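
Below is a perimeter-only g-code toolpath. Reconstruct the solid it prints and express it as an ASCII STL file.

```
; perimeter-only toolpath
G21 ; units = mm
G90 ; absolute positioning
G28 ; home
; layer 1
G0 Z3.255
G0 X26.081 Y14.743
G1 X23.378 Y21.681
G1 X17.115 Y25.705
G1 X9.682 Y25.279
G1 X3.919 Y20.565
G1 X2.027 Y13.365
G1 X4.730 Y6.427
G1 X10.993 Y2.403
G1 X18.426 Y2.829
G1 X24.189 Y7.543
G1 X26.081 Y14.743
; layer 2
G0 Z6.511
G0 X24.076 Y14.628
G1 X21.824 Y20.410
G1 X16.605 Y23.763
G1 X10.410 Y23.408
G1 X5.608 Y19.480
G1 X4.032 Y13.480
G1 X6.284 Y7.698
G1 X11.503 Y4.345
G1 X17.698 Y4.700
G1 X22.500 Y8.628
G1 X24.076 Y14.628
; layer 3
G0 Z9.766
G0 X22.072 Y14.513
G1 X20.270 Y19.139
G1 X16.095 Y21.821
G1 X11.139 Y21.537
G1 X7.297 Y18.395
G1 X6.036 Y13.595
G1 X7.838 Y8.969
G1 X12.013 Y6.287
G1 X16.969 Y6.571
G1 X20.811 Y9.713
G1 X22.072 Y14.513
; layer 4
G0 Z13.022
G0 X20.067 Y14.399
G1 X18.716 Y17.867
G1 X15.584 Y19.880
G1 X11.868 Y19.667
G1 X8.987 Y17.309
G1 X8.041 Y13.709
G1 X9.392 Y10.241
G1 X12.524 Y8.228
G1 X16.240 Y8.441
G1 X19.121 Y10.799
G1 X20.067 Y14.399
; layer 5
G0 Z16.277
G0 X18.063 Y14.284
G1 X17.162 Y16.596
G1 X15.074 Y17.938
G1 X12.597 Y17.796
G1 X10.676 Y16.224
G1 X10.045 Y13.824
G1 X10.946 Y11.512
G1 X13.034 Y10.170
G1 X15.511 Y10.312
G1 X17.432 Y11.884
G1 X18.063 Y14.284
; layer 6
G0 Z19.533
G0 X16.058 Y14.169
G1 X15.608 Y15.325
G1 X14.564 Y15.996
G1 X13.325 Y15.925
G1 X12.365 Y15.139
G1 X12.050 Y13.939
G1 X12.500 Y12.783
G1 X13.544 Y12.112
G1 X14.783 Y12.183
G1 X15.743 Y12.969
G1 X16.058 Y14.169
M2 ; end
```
solid part
  facet normal 0.0000 0.0000 -1.0000
    outer loop
      vertex 17.625 27.647 0.000
      vertex 24.932 22.952 0.000
      vertex 28.085 14.858 0.000
    endloop
  endfacet
  facet normal 0.0000 0.0000 -1.0000
    outer loop
      vertex 8.953 27.150 0.000
      vertex 17.625 27.647 0.000
      vertex 28.085 14.858 0.000
    endloop
  endfacet
  facet normal 0.0000 0.0000 -1.0000
    outer loop
      vertex 2.230 21.650 0.000
      vertex 8.953 27.150 0.000
      vertex 28.085 14.858 0.000
    endloop
  endfacet
  facet normal 0.0000 0.0000 -1.0000
    outer loop
      vertex 0.023 13.250 0.000
      vertex 2.230 21.650 0.000
      vertex 28.085 14.858 0.000
    endloop
  endfacet
  facet normal 0.0000 0.0000 -1.0000
    outer loop
      vertex 3.176 5.156 0.000
      vertex 0.023 13.250 0.000
      vertex 28.085 14.858 0.000
    endloop
  endfacet
  facet normal 0.0000 0.0000 -1.0000
    outer loop
      vertex 10.483 0.461 0.000
      vertex 3.176 5.156 0.000
      vertex 28.085 14.858 0.000
    endloop
  endfacet
  facet normal 0.0000 0.0000 -1.0000
    outer loop
      vertex 19.155 0.958 0.000
      vertex 10.483 0.461 0.000
      vertex 28.085 14.858 0.000
    endloop
  endfacet
  facet normal 0.0000 0.0000 -1.0000
    outer loop
      vertex 25.878 6.458 0.000
      vertex 19.155 0.958 0.000
      vertex 28.085 14.858 0.000
    endloop
  endfacet
  facet normal 0.8037 0.3131 0.5059
    outer loop
      vertex 28.085 14.858 0.000
      vertex 24.932 22.952 0.000
      vertex 14.054 14.054 22.788
    endloop
  endfacet
  facet normal 0.4663 0.7257 0.5059
    outer loop
      vertex 24.932 22.952 0.000
      vertex 17.625 27.647 0.000
      vertex 14.054 14.054 22.788
    endloop
  endfacet
  facet normal -0.0494 0.8612 0.5059
    outer loop
      vertex 17.625 27.647 0.000
      vertex 8.953 27.150 0.000
      vertex 14.054 14.054 22.788
    endloop
  endfacet
  facet normal -0.5462 0.6676 0.5059
    outer loop
      vertex 8.953 27.150 0.000
      vertex 2.230 21.650 0.000
      vertex 14.054 14.054 22.788
    endloop
  endfacet
  facet normal -0.8343 0.2192 0.5059
    outer loop
      vertex 2.230 21.650 0.000
      vertex 0.023 13.250 0.000
      vertex 14.054 14.054 22.788
    endloop
  endfacet
  facet normal -0.8037 -0.3131 0.5059
    outer loop
      vertex 0.023 13.250 0.000
      vertex 3.176 5.156 0.000
      vertex 14.054 14.054 22.788
    endloop
  endfacet
  facet normal -0.4663 -0.7257 0.5059
    outer loop
      vertex 3.176 5.156 0.000
      vertex 10.483 0.461 0.000
      vertex 14.054 14.054 22.788
    endloop
  endfacet
  facet normal 0.0494 -0.8612 0.5059
    outer loop
      vertex 10.483 0.461 0.000
      vertex 19.155 0.958 0.000
      vertex 14.054 14.054 22.788
    endloop
  endfacet
  facet normal 0.5462 -0.6676 0.5059
    outer loop
      vertex 19.155 0.958 0.000
      vertex 25.878 6.458 0.000
      vertex 14.054 14.054 22.788
    endloop
  endfacet
  facet normal 0.8343 -0.2192 0.5059
    outer loop
      vertex 25.878 6.458 0.000
      vertex 28.085 14.858 0.000
      vertex 14.054 14.054 22.788
    endloop
  endfacet
endsolid part

The G0 Z moves step by Δz≈3.255 mm. The G1 loops shrink linearly with z, so the solid tapers from its base footprint up to z≈22.8. Closing with a flat bottom cap and the tapered top and triangulating gives 18 facets — a regular 10-sided pyramid, base circumscribed radius ≈ 14.1 mm, apex at z ≈ 22.8 mm.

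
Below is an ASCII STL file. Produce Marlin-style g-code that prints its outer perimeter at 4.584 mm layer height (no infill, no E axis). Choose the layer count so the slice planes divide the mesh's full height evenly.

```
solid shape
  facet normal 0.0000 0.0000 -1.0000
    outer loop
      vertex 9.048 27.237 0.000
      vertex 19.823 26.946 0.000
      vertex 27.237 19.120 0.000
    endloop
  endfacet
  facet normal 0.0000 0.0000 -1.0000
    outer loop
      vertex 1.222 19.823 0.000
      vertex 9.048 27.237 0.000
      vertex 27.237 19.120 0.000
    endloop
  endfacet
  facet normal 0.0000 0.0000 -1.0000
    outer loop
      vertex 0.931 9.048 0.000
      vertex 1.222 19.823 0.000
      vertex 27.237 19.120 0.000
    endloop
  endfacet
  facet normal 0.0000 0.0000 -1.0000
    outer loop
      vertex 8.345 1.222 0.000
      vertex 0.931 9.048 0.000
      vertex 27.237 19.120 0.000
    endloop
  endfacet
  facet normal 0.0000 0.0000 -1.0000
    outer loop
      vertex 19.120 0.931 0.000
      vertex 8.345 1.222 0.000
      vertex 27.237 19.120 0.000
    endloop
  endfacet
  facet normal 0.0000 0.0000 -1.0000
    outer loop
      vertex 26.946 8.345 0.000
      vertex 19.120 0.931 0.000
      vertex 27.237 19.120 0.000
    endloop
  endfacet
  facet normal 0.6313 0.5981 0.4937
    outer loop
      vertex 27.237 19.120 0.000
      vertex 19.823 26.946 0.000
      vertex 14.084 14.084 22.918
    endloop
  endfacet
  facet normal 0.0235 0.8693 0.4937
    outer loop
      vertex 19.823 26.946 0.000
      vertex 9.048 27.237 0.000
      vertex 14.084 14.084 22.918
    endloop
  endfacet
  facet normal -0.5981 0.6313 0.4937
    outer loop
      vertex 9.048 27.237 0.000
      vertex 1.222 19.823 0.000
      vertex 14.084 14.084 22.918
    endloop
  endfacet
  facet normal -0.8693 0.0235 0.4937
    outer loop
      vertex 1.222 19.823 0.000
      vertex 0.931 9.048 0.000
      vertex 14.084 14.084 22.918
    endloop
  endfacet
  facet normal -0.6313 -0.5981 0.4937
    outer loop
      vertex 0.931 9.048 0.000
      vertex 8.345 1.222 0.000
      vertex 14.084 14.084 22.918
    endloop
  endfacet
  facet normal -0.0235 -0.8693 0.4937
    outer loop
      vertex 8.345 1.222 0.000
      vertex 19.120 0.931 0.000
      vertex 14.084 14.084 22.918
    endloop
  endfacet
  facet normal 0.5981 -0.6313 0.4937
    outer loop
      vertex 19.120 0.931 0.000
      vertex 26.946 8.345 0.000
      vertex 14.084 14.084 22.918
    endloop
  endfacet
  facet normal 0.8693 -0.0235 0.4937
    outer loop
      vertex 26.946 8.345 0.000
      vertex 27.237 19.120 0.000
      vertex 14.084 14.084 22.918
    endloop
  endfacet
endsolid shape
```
; perimeter-only toolpath
G21 ; units = mm
G90 ; absolute positioning
G28 ; home
; layer 1
G0 Z4.584
G0 X24.606 Y18.113
G1 X18.675 Y24.374
G1 X10.055 Y24.606
G1 X3.794 Y18.675
G1 X3.562 Y10.055
G1 X9.493 Y3.794
G1 X18.113 Y3.562
G1 X24.374 Y9.493
G1 X24.606 Y18.113
; layer 2
G0 Z9.167
G0 X21.976 Y17.106
G1 X17.527 Y21.801
G1 X11.062 Y21.976
G1 X6.367 Y17.527
G1 X6.192 Y11.062
G1 X10.641 Y6.367
G1 X17.106 Y6.192
G1 X21.801 Y10.641
G1 X21.976 Y17.106
; layer 3
G0 Z13.751
G0 X19.345 Y16.098
G1 X16.380 Y19.229
G1 X12.070 Y19.345
G1 X8.939 Y16.380
G1 X8.823 Y12.070
G1 X11.788 Y8.939
G1 X16.098 Y8.823
G1 X19.229 Y11.788
G1 X19.345 Y16.098
; layer 4
G0 Z18.334
G0 X16.715 Y15.091
G1 X15.232 Y16.656
G1 X13.077 Y16.715
G1 X11.512 Y15.232
G1 X11.453 Y13.077
G1 X12.936 Y11.512
G1 X15.091 Y11.453
G1 X16.656 Y12.936
G1 X16.715 Y15.091
M2 ; end

The solid is a regular 8-sided pyramid, base circumscribed radius ≈ 14.1 mm, apex at z ≈ 22.9 mm. Slicing at Δz = 4.584 mm — 5 equal slices spanning the solid's height, so layer i sits at z = i·h/5 — gives 4 non-empty perimeters. Each is a 8-segment closed polygon; G0 lifts to the layer z and rapids to the start vertex, then G1 traces the edges. The cross-section shrinks linearly with z (the slice at the apex is degenerate and omitted).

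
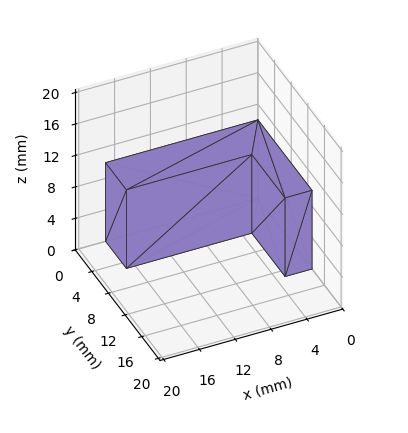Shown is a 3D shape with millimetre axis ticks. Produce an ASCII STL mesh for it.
Reading the render: the shape is an L-shaped prism: outer 17 × 13 mm, arm thicknesses ≈ 5 mm (horizontal) and 3 mm (vertical), extruded 10 mm in z (dimensions read to the nearest mm from the axis ticks). For the STL, each face is triangulated and given an outward normal.

solid part
  facet normal 0.0000 0.0000 -1.0000
    outer loop
      vertex 17.00 5.00 0.00
      vertex 17.00 0.00 0.00
      vertex 0.00 0.00 0.00
    endloop
  endfacet
  facet normal 0.0000 0.0000 -1.0000
    outer loop
      vertex 3.00 5.00 0.00
      vertex 17.00 5.00 0.00
      vertex 0.00 0.00 0.00
    endloop
  endfacet
  facet normal 0.0000 0.0000 -1.0000
    outer loop
      vertex 3.00 13.00 0.00
      vertex 3.00 5.00 0.00
      vertex 0.00 0.00 0.00
    endloop
  endfacet
  facet normal 0.0000 0.0000 -1.0000
    outer loop
      vertex 0.00 13.00 0.00
      vertex 3.00 13.00 0.00
      vertex 0.00 0.00 0.00
    endloop
  endfacet
  facet normal 0.0000 0.0000 1.0000
    outer loop
      vertex 0.00 0.00 10.00
      vertex 17.00 0.00 10.00
      vertex 17.00 5.00 10.00
    endloop
  endfacet
  facet normal 0.0000 0.0000 1.0000
    outer loop
      vertex 0.00 0.00 10.00
      vertex 17.00 5.00 10.00
      vertex 3.00 5.00 10.00
    endloop
  endfacet
  facet normal 0.0000 0.0000 1.0000
    outer loop
      vertex 0.00 0.00 10.00
      vertex 3.00 5.00 10.00
      vertex 3.00 13.00 10.00
    endloop
  endfacet
  facet normal 0.0000 0.0000 1.0000
    outer loop
      vertex 0.00 0.00 10.00
      vertex 3.00 13.00 10.00
      vertex 0.00 13.00 10.00
    endloop
  endfacet
  facet normal 0.0000 -1.0000 0.0000
    outer loop
      vertex 0.00 0.00 0.00
      vertex 17.00 0.00 0.00
      vertex 17.00 0.00 10.00
    endloop
  endfacet
  facet normal 0.0000 -1.0000 0.0000
    outer loop
      vertex 0.00 0.00 0.00
      vertex 17.00 0.00 10.00
      vertex 0.00 0.00 10.00
    endloop
  endfacet
  facet normal 1.0000 0.0000 0.0000
    outer loop
      vertex 17.00 0.00 0.00
      vertex 17.00 5.00 0.00
      vertex 17.00 5.00 10.00
    endloop
  endfacet
  facet normal 1.0000 0.0000 0.0000
    outer loop
      vertex 17.00 0.00 0.00
      vertex 17.00 5.00 10.00
      vertex 17.00 0.00 10.00
    endloop
  endfacet
  facet normal 0.0000 1.0000 0.0000
    outer loop
      vertex 17.00 5.00 0.00
      vertex 3.00 5.00 0.00
      vertex 3.00 5.00 10.00
    endloop
  endfacet
  facet normal 0.0000 1.0000 0.0000
    outer loop
      vertex 17.00 5.00 0.00
      vertex 3.00 5.00 10.00
      vertex 17.00 5.00 10.00
    endloop
  endfacet
  facet normal 1.0000 0.0000 0.0000
    outer loop
      vertex 3.00 5.00 0.00
      vertex 3.00 13.00 0.00
      vertex 3.00 13.00 10.00
    endloop
  endfacet
  facet normal 1.0000 0.0000 0.0000
    outer loop
      vertex 3.00 5.00 0.00
      vertex 3.00 13.00 10.00
      vertex 3.00 5.00 10.00
    endloop
  endfacet
  facet normal 0.0000 1.0000 0.0000
    outer loop
      vertex 3.00 13.00 0.00
      vertex 0.00 13.00 0.00
      vertex 0.00 13.00 10.00
    endloop
  endfacet
  facet normal 0.0000 1.0000 0.0000
    outer loop
      vertex 3.00 13.00 0.00
      vertex 0.00 13.00 10.00
      vertex 3.00 13.00 10.00
    endloop
  endfacet
  facet normal -1.0000 0.0000 0.0000
    outer loop
      vertex 0.00 13.00 0.00
      vertex 0.00 0.00 0.00
      vertex 0.00 0.00 10.00
    endloop
  endfacet
  facet normal -1.0000 0.0000 0.0000
    outer loop
      vertex 0.00 13.00 0.00
      vertex 0.00 0.00 10.00
      vertex 0.00 13.00 10.00
    endloop
  endfacet
endsolid part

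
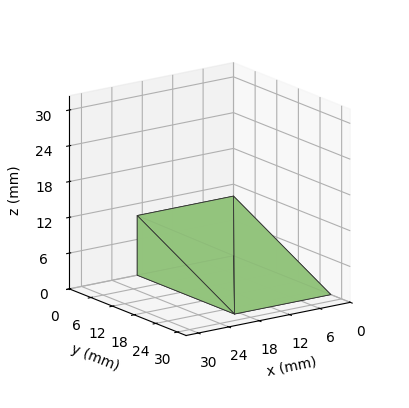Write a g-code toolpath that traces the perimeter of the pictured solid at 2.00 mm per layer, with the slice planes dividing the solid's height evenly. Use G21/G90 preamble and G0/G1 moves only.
Reading the render: the shape is a wedge (ramp): 19 × 27 mm base, rising to 10 mm along the y=0 edge and sloping linearly to z=0 at y=27 (dimensions read to the nearest mm from the axis ticks). For the g-code, the solid's height is divided into equal slices at the stated Δz and each level perimeter traced with G1 moves after a G0 lift.

; perimeter-only toolpath
G21 ; units = mm
G90 ; absolute positioning
G28 ; home
; layer 1
G0 Z2.00
G0 X0.00 Y0.00
G1 X19.00 Y0.00
G1 X19.00 Y21.60
G1 X0.00 Y21.60
G1 X0.00 Y0.00
; layer 2
G0 Z4.00
G0 X0.00 Y0.00
G1 X19.00 Y0.00
G1 X19.00 Y16.20
G1 X0.00 Y16.20
G1 X0.00 Y0.00
; layer 3
G0 Z6.00
G0 X0.00 Y0.00
G1 X19.00 Y0.00
G1 X19.00 Y10.80
G1 X0.00 Y10.80
G1 X0.00 Y0.00
; layer 4
G0 Z8.00
G0 X0.00 Y0.00
G1 X19.00 Y0.00
G1 X19.00 Y5.40
G1 X0.00 Y5.40
G1 X0.00 Y0.00
M2 ; end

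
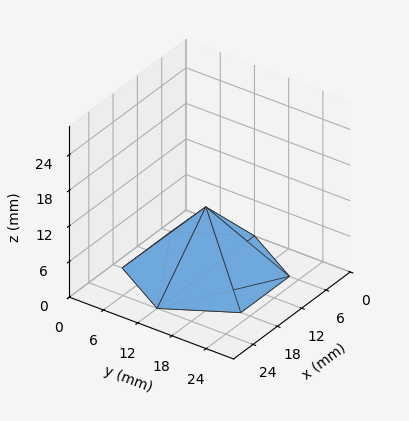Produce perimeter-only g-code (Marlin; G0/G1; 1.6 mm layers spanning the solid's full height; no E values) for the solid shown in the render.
Reading the render: the shape is a regular 6-sided pyramid, base circumscribed radius ≈ 12 mm, apex at z ≈ 11 mm (dimensions read to the nearest mm from the axis ticks). For the g-code, the solid's height is divided into equal slices at the stated Δz and each level perimeter traced with G1 moves after a G0 lift.

; perimeter-only toolpath
G21 ; units = mm
G90 ; absolute positioning
G28 ; home
; layer 1
G0 Z1.6
G0 X22.3 Y12.0
G1 X17.1 Y20.9
G1 X6.9 Y20.9
G1 X1.7 Y12.0
G1 X6.9 Y3.1
G1 X17.1 Y3.1
G1 X22.3 Y12.0
; layer 2
G0 Z3.1
G0 X20.6 Y12.0
G1 X16.3 Y19.4
G1 X7.7 Y19.4
G1 X3.4 Y12.0
G1 X7.7 Y4.6
G1 X16.3 Y4.6
G1 X20.6 Y12.0
; layer 3
G0 Z4.7
G0 X18.9 Y12.0
G1 X15.4 Y17.9
G1 X8.6 Y17.9
G1 X5.1 Y12.0
G1 X8.6 Y6.1
G1 X15.4 Y6.1
G1 X18.9 Y12.0
; layer 4
G0 Z6.3
G0 X17.1 Y12.0
G1 X14.6 Y16.5
G1 X9.4 Y16.5
G1 X6.9 Y12.0
G1 X9.4 Y7.5
G1 X14.6 Y7.5
G1 X17.1 Y12.0
; layer 5
G0 Z7.9
G0 X15.4 Y12.0
G1 X13.7 Y15.0
G1 X10.3 Y15.0
G1 X8.6 Y12.0
G1 X10.3 Y9.0
G1 X13.7 Y9.0
G1 X15.4 Y12.0
; layer 6
G0 Z9.4
G0 X13.7 Y12.0
G1 X12.9 Y13.5
G1 X11.1 Y13.5
G1 X10.3 Y12.0
G1 X11.1 Y10.5
G1 X12.9 Y10.5
G1 X13.7 Y12.0
M2 ; end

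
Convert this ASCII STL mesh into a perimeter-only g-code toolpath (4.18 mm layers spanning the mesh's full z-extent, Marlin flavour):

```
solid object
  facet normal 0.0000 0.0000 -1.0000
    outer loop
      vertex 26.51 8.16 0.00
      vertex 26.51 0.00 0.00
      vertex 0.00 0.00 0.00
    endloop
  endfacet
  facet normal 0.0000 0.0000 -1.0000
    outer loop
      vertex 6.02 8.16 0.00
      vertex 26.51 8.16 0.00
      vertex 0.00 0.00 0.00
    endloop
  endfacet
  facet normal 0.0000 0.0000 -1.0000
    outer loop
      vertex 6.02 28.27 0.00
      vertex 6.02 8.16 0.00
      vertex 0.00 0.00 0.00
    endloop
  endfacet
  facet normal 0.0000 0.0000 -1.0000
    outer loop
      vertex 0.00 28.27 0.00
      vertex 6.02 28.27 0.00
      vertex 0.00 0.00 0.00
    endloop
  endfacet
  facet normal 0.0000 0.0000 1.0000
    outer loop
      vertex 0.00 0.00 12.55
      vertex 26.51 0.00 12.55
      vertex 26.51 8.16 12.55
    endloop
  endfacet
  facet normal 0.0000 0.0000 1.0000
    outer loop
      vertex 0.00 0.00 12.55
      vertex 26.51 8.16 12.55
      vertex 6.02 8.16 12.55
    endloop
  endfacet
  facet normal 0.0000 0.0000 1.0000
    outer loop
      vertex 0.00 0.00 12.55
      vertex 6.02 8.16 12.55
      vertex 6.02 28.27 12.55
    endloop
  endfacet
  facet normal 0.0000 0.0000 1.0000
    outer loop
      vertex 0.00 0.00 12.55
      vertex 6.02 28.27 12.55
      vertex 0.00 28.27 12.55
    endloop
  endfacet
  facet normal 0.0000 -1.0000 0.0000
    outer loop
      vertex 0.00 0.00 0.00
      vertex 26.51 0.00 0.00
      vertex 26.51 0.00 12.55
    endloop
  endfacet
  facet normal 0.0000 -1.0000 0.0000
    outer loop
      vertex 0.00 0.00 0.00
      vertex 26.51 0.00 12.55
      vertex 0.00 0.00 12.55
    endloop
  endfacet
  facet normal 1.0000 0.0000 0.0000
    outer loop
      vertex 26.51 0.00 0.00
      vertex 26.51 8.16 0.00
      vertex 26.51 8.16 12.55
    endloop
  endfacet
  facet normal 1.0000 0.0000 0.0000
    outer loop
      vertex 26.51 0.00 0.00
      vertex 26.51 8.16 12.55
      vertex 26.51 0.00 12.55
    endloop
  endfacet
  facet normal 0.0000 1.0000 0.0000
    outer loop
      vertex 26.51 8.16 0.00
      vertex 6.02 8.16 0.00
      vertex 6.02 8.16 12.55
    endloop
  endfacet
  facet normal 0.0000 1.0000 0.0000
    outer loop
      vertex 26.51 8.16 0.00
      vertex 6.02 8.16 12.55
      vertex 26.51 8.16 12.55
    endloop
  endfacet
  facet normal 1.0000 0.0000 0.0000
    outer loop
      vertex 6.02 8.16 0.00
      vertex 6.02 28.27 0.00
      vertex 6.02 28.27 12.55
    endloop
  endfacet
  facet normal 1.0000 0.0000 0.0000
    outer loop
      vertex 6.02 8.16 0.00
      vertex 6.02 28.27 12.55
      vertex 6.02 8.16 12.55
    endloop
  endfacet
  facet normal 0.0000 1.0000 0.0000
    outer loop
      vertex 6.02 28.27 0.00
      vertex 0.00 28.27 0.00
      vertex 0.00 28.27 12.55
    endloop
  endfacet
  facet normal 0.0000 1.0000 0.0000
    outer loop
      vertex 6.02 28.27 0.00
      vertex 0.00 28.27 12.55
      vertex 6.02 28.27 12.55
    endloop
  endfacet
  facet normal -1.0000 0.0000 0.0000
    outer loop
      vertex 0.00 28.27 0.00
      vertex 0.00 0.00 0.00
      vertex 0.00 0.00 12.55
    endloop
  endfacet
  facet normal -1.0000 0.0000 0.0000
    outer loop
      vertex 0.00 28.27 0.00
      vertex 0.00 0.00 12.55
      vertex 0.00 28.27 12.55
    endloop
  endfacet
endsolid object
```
; perimeter-only toolpath
G21 ; units = mm
G90 ; absolute positioning
G28 ; home
; layer 1
G0 Z4.18
G0 X0.00 Y0.00
G1 X26.51 Y0.00
G1 X26.51 Y8.16
G1 X6.02 Y8.16
G1 X6.02 Y28.27
G1 X0.00 Y28.27
G1 X0.00 Y0.00
; layer 2
G0 Z8.37
G0 X0.00 Y0.00
G1 X26.51 Y0.00
G1 X26.51 Y8.16
G1 X6.02 Y8.16
G1 X6.02 Y28.27
G1 X0.00 Y28.27
G1 X0.00 Y0.00
; layer 3
G0 Z12.55
G0 X0.00 Y0.00
G1 X26.51 Y0.00
G1 X26.51 Y8.16
G1 X6.02 Y8.16
G1 X6.02 Y28.27
G1 X0.00 Y28.27
G1 X0.00 Y0.00
M2 ; end

The solid is an L-shaped prism: outer 26.5 × 28.3 mm, arm thicknesses ≈ 8.16 mm (horizontal) and 6.02 mm (vertical), extruded 12.6 mm in z. Slicing at Δz = 4.18 mm — 3 equal slices spanning the solid's height, so layer i sits at z = i·h/3 — gives 3 non-empty perimeters. Each is a 6-segment closed polygon; G0 lifts to the layer z and rapids to the start vertex, then G1 traces the edges.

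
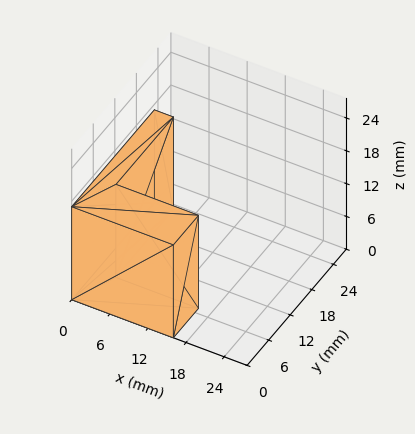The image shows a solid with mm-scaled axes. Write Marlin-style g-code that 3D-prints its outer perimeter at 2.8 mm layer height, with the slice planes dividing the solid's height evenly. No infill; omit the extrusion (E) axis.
Reading the render: the shape is an L-shaped prism: outer 16 × 23 mm, arm thicknesses ≈ 7 mm (horizontal) and 3 mm (vertical), extruded 17 mm in z (dimensions read to the nearest mm from the axis ticks). For the g-code, the solid's height is divided into equal slices at the stated Δz and each level perimeter traced with G1 moves after a G0 lift.

; perimeter-only toolpath
G21 ; units = mm
G90 ; absolute positioning
G28 ; home
; layer 1
G0 Z2.8
G0 X0.0 Y0.0
G1 X16.0 Y0.0
G1 X16.0 Y7.0
G1 X3.0 Y7.0
G1 X3.0 Y23.0
G1 X0.0 Y23.0
G1 X0.0 Y0.0
; layer 2
G0 Z5.7
G0 X0.0 Y0.0
G1 X16.0 Y0.0
G1 X16.0 Y7.0
G1 X3.0 Y7.0
G1 X3.0 Y23.0
G1 X0.0 Y23.0
G1 X0.0 Y0.0
; layer 3
G0 Z8.5
G0 X0.0 Y0.0
G1 X16.0 Y0.0
G1 X16.0 Y7.0
G1 X3.0 Y7.0
G1 X3.0 Y23.0
G1 X0.0 Y23.0
G1 X0.0 Y0.0
; layer 4
G0 Z11.3
G0 X0.0 Y0.0
G1 X16.0 Y0.0
G1 X16.0 Y7.0
G1 X3.0 Y7.0
G1 X3.0 Y23.0
G1 X0.0 Y23.0
G1 X0.0 Y0.0
; layer 5
G0 Z14.2
G0 X0.0 Y0.0
G1 X16.0 Y0.0
G1 X16.0 Y7.0
G1 X3.0 Y7.0
G1 X3.0 Y23.0
G1 X0.0 Y23.0
G1 X0.0 Y0.0
; layer 6
G0 Z17.0
G0 X0.0 Y0.0
G1 X16.0 Y0.0
G1 X16.0 Y7.0
G1 X3.0 Y7.0
G1 X3.0 Y23.0
G1 X0.0 Y23.0
G1 X0.0 Y0.0
M2 ; end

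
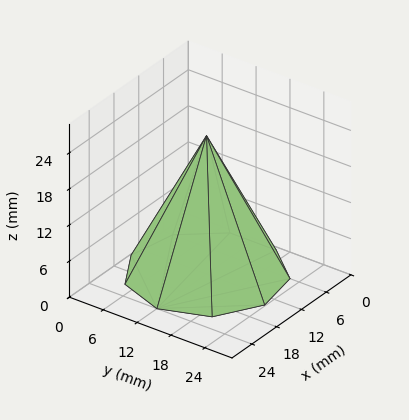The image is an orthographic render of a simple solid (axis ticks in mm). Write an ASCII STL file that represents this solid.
Reading the render: the shape is a regular 9-sided pyramid, base circumscribed radius ≈ 12 mm, apex at z ≈ 23 mm (dimensions read to the nearest mm from the axis ticks). For the STL, each face is triangulated and given an outward normal.

solid part
  facet normal 0.0000 0.0000 -1.0000
    outer loop
      vertex 14.084 23.818 0.000
      vertex 21.193 19.713 0.000
      vertex 24.000 12.000 0.000
    endloop
  endfacet
  facet normal 0.0000 0.0000 -1.0000
    outer loop
      vertex 6.000 22.392 0.000
      vertex 14.084 23.818 0.000
      vertex 24.000 12.000 0.000
    endloop
  endfacet
  facet normal 0.0000 0.0000 -1.0000
    outer loop
      vertex 0.724 16.104 0.000
      vertex 6.000 22.392 0.000
      vertex 24.000 12.000 0.000
    endloop
  endfacet
  facet normal 0.0000 0.0000 -1.0000
    outer loop
      vertex 0.724 7.896 0.000
      vertex 0.724 16.104 0.000
      vertex 24.000 12.000 0.000
    endloop
  endfacet
  facet normal 0.0000 0.0000 -1.0000
    outer loop
      vertex 6.000 1.608 0.000
      vertex 0.724 7.896 0.000
      vertex 24.000 12.000 0.000
    endloop
  endfacet
  facet normal 0.0000 0.0000 -1.0000
    outer loop
      vertex 14.084 0.182 0.000
      vertex 6.000 1.608 0.000
      vertex 24.000 12.000 0.000
    endloop
  endfacet
  facet normal 0.0000 0.0000 -1.0000
    outer loop
      vertex 21.193 4.287 0.000
      vertex 14.084 0.182 0.000
      vertex 24.000 12.000 0.000
    endloop
  endfacet
  facet normal 0.8438 0.3071 0.4402
    outer loop
      vertex 24.000 12.000 0.000
      vertex 21.193 19.713 0.000
      vertex 12.000 12.000 23.000
    endloop
  endfacet
  facet normal 0.4490 0.7776 0.4402
    outer loop
      vertex 21.193 19.713 0.000
      vertex 14.084 23.818 0.000
      vertex 12.000 12.000 23.000
    endloop
  endfacet
  facet normal -0.1560 0.8842 0.4402
    outer loop
      vertex 14.084 23.818 0.000
      vertex 6.000 22.392 0.000
      vertex 12.000 12.000 23.000
    endloop
  endfacet
  facet normal -0.6878 0.5771 0.4402
    outer loop
      vertex 6.000 22.392 0.000
      vertex 0.724 16.104 0.000
      vertex 12.000 12.000 23.000
    endloop
  endfacet
  facet normal -0.8979 0.0000 0.4402
    outer loop
      vertex 0.724 16.104 0.000
      vertex 0.724 7.896 0.000
      vertex 12.000 12.000 23.000
    endloop
  endfacet
  facet normal -0.6878 -0.5771 0.4402
    outer loop
      vertex 0.724 7.896 0.000
      vertex 6.000 1.608 0.000
      vertex 12.000 12.000 23.000
    endloop
  endfacet
  facet normal -0.1560 -0.8842 0.4402
    outer loop
      vertex 6.000 1.608 0.000
      vertex 14.084 0.182 0.000
      vertex 12.000 12.000 23.000
    endloop
  endfacet
  facet normal 0.4490 -0.7776 0.4402
    outer loop
      vertex 14.084 0.182 0.000
      vertex 21.193 4.287 0.000
      vertex 12.000 12.000 23.000
    endloop
  endfacet
  facet normal 0.8438 -0.3071 0.4402
    outer loop
      vertex 21.193 4.287 0.000
      vertex 24.000 12.000 0.000
      vertex 12.000 12.000 23.000
    endloop
  endfacet
endsolid part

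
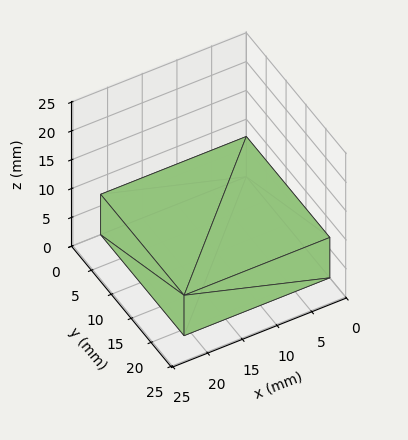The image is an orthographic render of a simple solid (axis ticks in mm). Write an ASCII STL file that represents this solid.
Reading the render: the shape is a rectangular box, roughly 21 × 21 mm footprint and 7 mm tall (dimensions read to the nearest mm from the axis ticks). For the STL, each face is triangulated and given an outward normal.

solid part
  facet normal 0.0000 0.0000 -1.0000
    outer loop
      vertex 21.0 21.0 0.0
      vertex 21.0 0.0 0.0
      vertex 0.0 0.0 0.0
    endloop
  endfacet
  facet normal 0.0000 0.0000 -1.0000
    outer loop
      vertex 0.0 21.0 0.0
      vertex 21.0 21.0 0.0
      vertex 0.0 0.0 0.0
    endloop
  endfacet
  facet normal 0.0000 0.0000 1.0000
    outer loop
      vertex 0.0 0.0 7.0
      vertex 21.0 0.0 7.0
      vertex 21.0 21.0 7.0
    endloop
  endfacet
  facet normal 0.0000 0.0000 1.0000
    outer loop
      vertex 0.0 0.0 7.0
      vertex 21.0 21.0 7.0
      vertex 0.0 21.0 7.0
    endloop
  endfacet
  facet normal 0.0000 -1.0000 0.0000
    outer loop
      vertex 0.0 0.0 0.0
      vertex 21.0 0.0 0.0
      vertex 21.0 0.0 7.0
    endloop
  endfacet
  facet normal 0.0000 -1.0000 0.0000
    outer loop
      vertex 0.0 0.0 0.0
      vertex 21.0 0.0 7.0
      vertex 0.0 0.0 7.0
    endloop
  endfacet
  facet normal 0.0000 1.0000 0.0000
    outer loop
      vertex 21.0 21.0 7.0
      vertex 21.0 21.0 0.0
      vertex 0.0 21.0 0.0
    endloop
  endfacet
  facet normal 0.0000 1.0000 0.0000
    outer loop
      vertex 0.0 21.0 7.0
      vertex 21.0 21.0 7.0
      vertex 0.0 21.0 0.0
    endloop
  endfacet
  facet normal -1.0000 0.0000 0.0000
    outer loop
      vertex 0.0 21.0 7.0
      vertex 0.0 21.0 0.0
      vertex 0.0 0.0 0.0
    endloop
  endfacet
  facet normal -1.0000 0.0000 0.0000
    outer loop
      vertex 0.0 0.0 7.0
      vertex 0.0 21.0 7.0
      vertex 0.0 0.0 0.0
    endloop
  endfacet
  facet normal 1.0000 0.0000 0.0000
    outer loop
      vertex 21.0 0.0 0.0
      vertex 21.0 21.0 0.0
      vertex 21.0 21.0 7.0
    endloop
  endfacet
  facet normal 1.0000 0.0000 0.0000
    outer loop
      vertex 21.0 0.0 0.0
      vertex 21.0 21.0 7.0
      vertex 21.0 0.0 7.0
    endloop
  endfacet
endsolid part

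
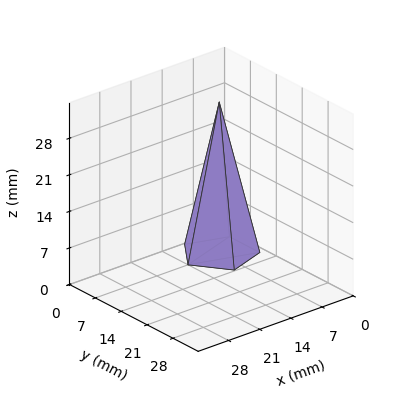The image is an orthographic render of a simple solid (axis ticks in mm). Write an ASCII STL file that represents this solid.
Reading the render: the shape is a regular 5-sided pyramid, base circumscribed radius ≈ 7 mm, apex at z ≈ 29 mm (dimensions read to the nearest mm from the axis ticks). For the STL, each face is triangulated and given an outward normal.

solid part
  facet normal 0.0000 0.0000 -1.0000
    outer loop
      vertex 1.3 11.1 0.0
      vertex 9.2 13.7 0.0
      vertex 14.0 7.0 0.0
    endloop
  endfacet
  facet normal 0.0000 0.0000 -1.0000
    outer loop
      vertex 1.3 2.9 0.0
      vertex 1.3 11.1 0.0
      vertex 14.0 7.0 0.0
    endloop
  endfacet
  facet normal 0.0000 0.0000 -1.0000
    outer loop
      vertex 9.2 0.3 0.0
      vertex 1.3 2.9 0.0
      vertex 14.0 7.0 0.0
    endloop
  endfacet
  facet normal 0.7977 0.5715 0.1925
    outer loop
      vertex 14.0 7.0 0.0
      vertex 9.2 13.7 0.0
      vertex 7.0 7.0 29.0
    endloop
  endfacet
  facet normal -0.3068 0.9322 0.1921
    outer loop
      vertex 9.2 13.7 0.0
      vertex 1.3 11.1 0.0
      vertex 7.0 7.0 29.0
    endloop
  endfacet
  facet normal -0.9812 0.0000 0.1929
    outer loop
      vertex 1.3 11.1 0.0
      vertex 1.3 2.9 0.0
      vertex 7.0 7.0 29.0
    endloop
  endfacet
  facet normal -0.3068 -0.9322 0.1921
    outer loop
      vertex 1.3 2.9 0.0
      vertex 9.2 0.3 0.0
      vertex 7.0 7.0 29.0
    endloop
  endfacet
  facet normal 0.7977 -0.5715 0.1925
    outer loop
      vertex 9.2 0.3 0.0
      vertex 14.0 7.0 0.0
      vertex 7.0 7.0 29.0
    endloop
  endfacet
endsolid part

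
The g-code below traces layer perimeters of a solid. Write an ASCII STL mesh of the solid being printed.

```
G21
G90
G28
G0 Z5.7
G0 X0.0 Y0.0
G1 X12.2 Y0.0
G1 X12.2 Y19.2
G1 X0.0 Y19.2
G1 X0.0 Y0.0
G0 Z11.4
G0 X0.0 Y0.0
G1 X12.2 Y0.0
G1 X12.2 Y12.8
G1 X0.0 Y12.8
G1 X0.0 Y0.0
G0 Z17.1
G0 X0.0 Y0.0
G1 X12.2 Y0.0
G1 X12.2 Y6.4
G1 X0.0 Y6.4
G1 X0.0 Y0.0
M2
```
solid part
  facet normal 0.0000 0.0000 -1.0000
    outer loop
      vertex 12.2 25.6 0.0
      vertex 12.2 0.0 0.0
      vertex 0.0 0.0 0.0
    endloop
  endfacet
  facet normal 0.0000 0.0000 -1.0000
    outer loop
      vertex 0.0 25.6 0.0
      vertex 12.2 25.6 0.0
      vertex 0.0 0.0 0.0
    endloop
  endfacet
  facet normal 0.0000 -1.0000 0.0000
    outer loop
      vertex 0.0 0.0 0.0
      vertex 12.2 0.0 0.0
      vertex 12.2 0.0 22.8
    endloop
  endfacet
  facet normal 0.0000 -1.0000 0.0000
    outer loop
      vertex 0.0 0.0 0.0
      vertex 12.2 0.0 22.8
      vertex 0.0 0.0 22.8
    endloop
  endfacet
  facet normal 0.0000 0.6651 0.7468
    outer loop
      vertex 0.0 0.0 22.8
      vertex 12.2 0.0 22.8
      vertex 12.2 25.6 0.0
    endloop
  endfacet
  facet normal 0.0000 0.6651 0.7468
    outer loop
      vertex 0.0 0.0 22.8
      vertex 12.2 25.6 0.0
      vertex 0.0 25.6 0.0
    endloop
  endfacet
  facet normal -1.0000 0.0000 0.0000
    outer loop
      vertex 0.0 0.0 22.8
      vertex 0.0 25.6 0.0
      vertex 0.0 0.0 0.0
    endloop
  endfacet
  facet normal 1.0000 0.0000 0.0000
    outer loop
      vertex 12.2 0.0 0.0
      vertex 12.2 25.6 0.0
      vertex 12.2 0.0 22.8
    endloop
  endfacet
endsolid part

The G0 Z moves step by Δz≈5.7 mm. The G1 loops shrink linearly with z, so the solid tapers from its base footprint up to z≈22.8. Closing with a flat bottom cap and the tapered top and triangulating gives 8 facets — a wedge (ramp): 12.2 × 25.6 mm base, rising to 22.8 mm along the y=0 edge and sloping linearly to z=0 at y=25.6.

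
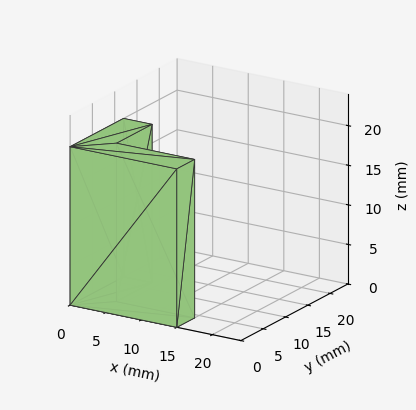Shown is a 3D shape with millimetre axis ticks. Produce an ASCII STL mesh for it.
Reading the render: the shape is an L-shaped prism: outer 15 × 12 mm, arm thicknesses ≈ 4 mm (horizontal) and 4 mm (vertical), extruded 20 mm in z (dimensions read to the nearest mm from the axis ticks). For the STL, each face is triangulated and given an outward normal.

solid part
  facet normal 0.0000 0.0000 -1.0000
    outer loop
      vertex 15.000 4.000 0.000
      vertex 15.000 0.000 0.000
      vertex 0.000 0.000 0.000
    endloop
  endfacet
  facet normal 0.0000 0.0000 -1.0000
    outer loop
      vertex 4.000 4.000 0.000
      vertex 15.000 4.000 0.000
      vertex 0.000 0.000 0.000
    endloop
  endfacet
  facet normal 0.0000 0.0000 -1.0000
    outer loop
      vertex 4.000 12.000 0.000
      vertex 4.000 4.000 0.000
      vertex 0.000 0.000 0.000
    endloop
  endfacet
  facet normal 0.0000 0.0000 -1.0000
    outer loop
      vertex 0.000 12.000 0.000
      vertex 4.000 12.000 0.000
      vertex 0.000 0.000 0.000
    endloop
  endfacet
  facet normal 0.0000 0.0000 1.0000
    outer loop
      vertex 0.000 0.000 20.000
      vertex 15.000 0.000 20.000
      vertex 15.000 4.000 20.000
    endloop
  endfacet
  facet normal 0.0000 0.0000 1.0000
    outer loop
      vertex 0.000 0.000 20.000
      vertex 15.000 4.000 20.000
      vertex 4.000 4.000 20.000
    endloop
  endfacet
  facet normal 0.0000 0.0000 1.0000
    outer loop
      vertex 0.000 0.000 20.000
      vertex 4.000 4.000 20.000
      vertex 4.000 12.000 20.000
    endloop
  endfacet
  facet normal 0.0000 0.0000 1.0000
    outer loop
      vertex 0.000 0.000 20.000
      vertex 4.000 12.000 20.000
      vertex 0.000 12.000 20.000
    endloop
  endfacet
  facet normal 0.0000 -1.0000 0.0000
    outer loop
      vertex 0.000 0.000 0.000
      vertex 15.000 0.000 0.000
      vertex 15.000 0.000 20.000
    endloop
  endfacet
  facet normal 0.0000 -1.0000 0.0000
    outer loop
      vertex 0.000 0.000 0.000
      vertex 15.000 0.000 20.000
      vertex 0.000 0.000 20.000
    endloop
  endfacet
  facet normal 1.0000 0.0000 0.0000
    outer loop
      vertex 15.000 0.000 0.000
      vertex 15.000 4.000 0.000
      vertex 15.000 4.000 20.000
    endloop
  endfacet
  facet normal 1.0000 0.0000 0.0000
    outer loop
      vertex 15.000 0.000 0.000
      vertex 15.000 4.000 20.000
      vertex 15.000 0.000 20.000
    endloop
  endfacet
  facet normal 0.0000 1.0000 0.0000
    outer loop
      vertex 15.000 4.000 0.000
      vertex 4.000 4.000 0.000
      vertex 4.000 4.000 20.000
    endloop
  endfacet
  facet normal 0.0000 1.0000 0.0000
    outer loop
      vertex 15.000 4.000 0.000
      vertex 4.000 4.000 20.000
      vertex 15.000 4.000 20.000
    endloop
  endfacet
  facet normal 1.0000 0.0000 0.0000
    outer loop
      vertex 4.000 4.000 0.000
      vertex 4.000 12.000 0.000
      vertex 4.000 12.000 20.000
    endloop
  endfacet
  facet normal 1.0000 0.0000 0.0000
    outer loop
      vertex 4.000 4.000 0.000
      vertex 4.000 12.000 20.000
      vertex 4.000 4.000 20.000
    endloop
  endfacet
  facet normal 0.0000 1.0000 0.0000
    outer loop
      vertex 4.000 12.000 0.000
      vertex 0.000 12.000 0.000
      vertex 0.000 12.000 20.000
    endloop
  endfacet
  facet normal 0.0000 1.0000 0.0000
    outer loop
      vertex 4.000 12.000 0.000
      vertex 0.000 12.000 20.000
      vertex 4.000 12.000 20.000
    endloop
  endfacet
  facet normal -1.0000 0.0000 0.0000
    outer loop
      vertex 0.000 12.000 0.000
      vertex 0.000 0.000 0.000
      vertex 0.000 0.000 20.000
    endloop
  endfacet
  facet normal -1.0000 0.0000 0.0000
    outer loop
      vertex 0.000 12.000 0.000
      vertex 0.000 0.000 20.000
      vertex 0.000 12.000 20.000
    endloop
  endfacet
endsolid part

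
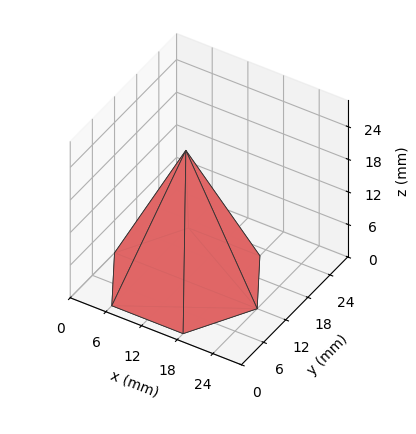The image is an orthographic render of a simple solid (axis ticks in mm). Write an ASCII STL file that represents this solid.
Reading the render: the shape is a regular 6-sided pyramid, base circumscribed radius ≈ 12 mm, apex at z ≈ 24 mm (dimensions read to the nearest mm from the axis ticks). For the STL, each face is triangulated and given an outward normal.

solid part
  facet normal 0.0000 0.0000 -1.0000
    outer loop
      vertex 6.000 22.392 0.000
      vertex 18.000 22.392 0.000
      vertex 24.000 12.000 0.000
    endloop
  endfacet
  facet normal 0.0000 0.0000 -1.0000
    outer loop
      vertex 0.000 12.000 0.000
      vertex 6.000 22.392 0.000
      vertex 24.000 12.000 0.000
    endloop
  endfacet
  facet normal 0.0000 0.0000 -1.0000
    outer loop
      vertex 6.000 1.608 0.000
      vertex 0.000 12.000 0.000
      vertex 24.000 12.000 0.000
    endloop
  endfacet
  facet normal 0.0000 0.0000 -1.0000
    outer loop
      vertex 18.000 1.608 0.000
      vertex 6.000 1.608 0.000
      vertex 24.000 12.000 0.000
    endloop
  endfacet
  facet normal 0.7947 0.4588 0.3974
    outer loop
      vertex 24.000 12.000 0.000
      vertex 18.000 22.392 0.000
      vertex 12.000 12.000 24.000
    endloop
  endfacet
  facet normal 0.0000 0.9177 0.3973
    outer loop
      vertex 18.000 22.392 0.000
      vertex 6.000 22.392 0.000
      vertex 12.000 12.000 24.000
    endloop
  endfacet
  facet normal -0.7947 0.4588 0.3974
    outer loop
      vertex 6.000 22.392 0.000
      vertex 0.000 12.000 0.000
      vertex 12.000 12.000 24.000
    endloop
  endfacet
  facet normal -0.7947 -0.4588 0.3974
    outer loop
      vertex 0.000 12.000 0.000
      vertex 6.000 1.608 0.000
      vertex 12.000 12.000 24.000
    endloop
  endfacet
  facet normal 0.0000 -0.9177 0.3973
    outer loop
      vertex 6.000 1.608 0.000
      vertex 18.000 1.608 0.000
      vertex 12.000 12.000 24.000
    endloop
  endfacet
  facet normal 0.7947 -0.4588 0.3974
    outer loop
      vertex 18.000 1.608 0.000
      vertex 24.000 12.000 0.000
      vertex 12.000 12.000 24.000
    endloop
  endfacet
endsolid part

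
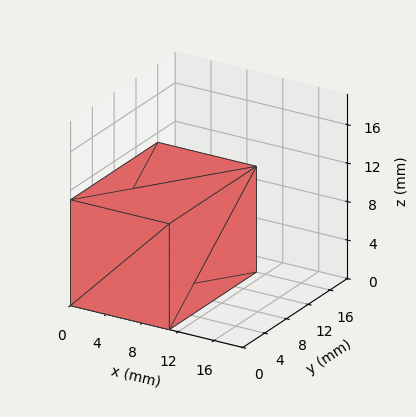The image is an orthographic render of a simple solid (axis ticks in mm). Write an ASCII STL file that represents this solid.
Reading the render: the shape is a rectangular box, roughly 11 × 16 mm footprint and 11 mm tall (dimensions read to the nearest mm from the axis ticks). For the STL, each face is triangulated and given an outward normal.

solid part
  facet normal 0.0000 0.0000 -1.0000
    outer loop
      vertex 11.0 16.0 0.0
      vertex 11.0 0.0 0.0
      vertex 0.0 0.0 0.0
    endloop
  endfacet
  facet normal 0.0000 0.0000 -1.0000
    outer loop
      vertex 0.0 16.0 0.0
      vertex 11.0 16.0 0.0
      vertex 0.0 0.0 0.0
    endloop
  endfacet
  facet normal 0.0000 0.0000 1.0000
    outer loop
      vertex 0.0 0.0 11.0
      vertex 11.0 0.0 11.0
      vertex 11.0 16.0 11.0
    endloop
  endfacet
  facet normal 0.0000 0.0000 1.0000
    outer loop
      vertex 0.0 0.0 11.0
      vertex 11.0 16.0 11.0
      vertex 0.0 16.0 11.0
    endloop
  endfacet
  facet normal 0.0000 -1.0000 0.0000
    outer loop
      vertex 0.0 0.0 0.0
      vertex 11.0 0.0 0.0
      vertex 11.0 0.0 11.0
    endloop
  endfacet
  facet normal 0.0000 -1.0000 0.0000
    outer loop
      vertex 0.0 0.0 0.0
      vertex 11.0 0.0 11.0
      vertex 0.0 0.0 11.0
    endloop
  endfacet
  facet normal 0.0000 1.0000 0.0000
    outer loop
      vertex 11.0 16.0 11.0
      vertex 11.0 16.0 0.0
      vertex 0.0 16.0 0.0
    endloop
  endfacet
  facet normal 0.0000 1.0000 0.0000
    outer loop
      vertex 0.0 16.0 11.0
      vertex 11.0 16.0 11.0
      vertex 0.0 16.0 0.0
    endloop
  endfacet
  facet normal -1.0000 0.0000 0.0000
    outer loop
      vertex 0.0 16.0 11.0
      vertex 0.0 16.0 0.0
      vertex 0.0 0.0 0.0
    endloop
  endfacet
  facet normal -1.0000 0.0000 0.0000
    outer loop
      vertex 0.0 0.0 11.0
      vertex 0.0 16.0 11.0
      vertex 0.0 0.0 0.0
    endloop
  endfacet
  facet normal 1.0000 0.0000 0.0000
    outer loop
      vertex 11.0 0.0 0.0
      vertex 11.0 16.0 0.0
      vertex 11.0 16.0 11.0
    endloop
  endfacet
  facet normal 1.0000 0.0000 0.0000
    outer loop
      vertex 11.0 0.0 0.0
      vertex 11.0 16.0 11.0
      vertex 11.0 0.0 11.0
    endloop
  endfacet
endsolid part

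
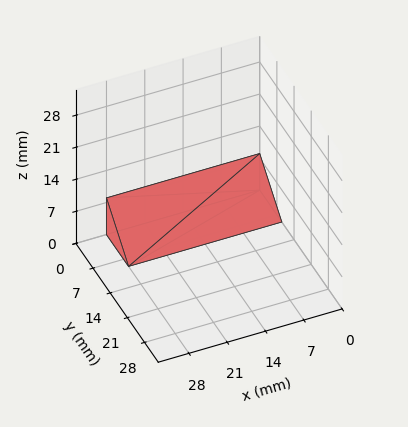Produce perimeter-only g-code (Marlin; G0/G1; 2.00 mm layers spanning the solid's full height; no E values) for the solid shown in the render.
Reading the render: the shape is a wedge (ramp): 28 × 9 mm base, rising to 8 mm along the y=0 edge and sloping linearly to z=0 at y=9 (dimensions read to the nearest mm from the axis ticks). For the g-code, the solid's height is divided into equal slices at the stated Δz and each level perimeter traced with G1 moves after a G0 lift.

; perimeter-only toolpath
G21 ; units = mm
G90 ; absolute positioning
G28 ; home
; layer 1
G0 Z2.00
G0 X0.00 Y0.00
G1 X28.00 Y0.00
G1 X28.00 Y6.75
G1 X0.00 Y6.75
G1 X0.00 Y0.00
; layer 2
G0 Z4.00
G0 X0.00 Y0.00
G1 X28.00 Y0.00
G1 X28.00 Y4.50
G1 X0.00 Y4.50
G1 X0.00 Y0.00
; layer 3
G0 Z6.00
G0 X0.00 Y0.00
G1 X28.00 Y0.00
G1 X28.00 Y2.25
G1 X0.00 Y2.25
G1 X0.00 Y0.00
M2 ; end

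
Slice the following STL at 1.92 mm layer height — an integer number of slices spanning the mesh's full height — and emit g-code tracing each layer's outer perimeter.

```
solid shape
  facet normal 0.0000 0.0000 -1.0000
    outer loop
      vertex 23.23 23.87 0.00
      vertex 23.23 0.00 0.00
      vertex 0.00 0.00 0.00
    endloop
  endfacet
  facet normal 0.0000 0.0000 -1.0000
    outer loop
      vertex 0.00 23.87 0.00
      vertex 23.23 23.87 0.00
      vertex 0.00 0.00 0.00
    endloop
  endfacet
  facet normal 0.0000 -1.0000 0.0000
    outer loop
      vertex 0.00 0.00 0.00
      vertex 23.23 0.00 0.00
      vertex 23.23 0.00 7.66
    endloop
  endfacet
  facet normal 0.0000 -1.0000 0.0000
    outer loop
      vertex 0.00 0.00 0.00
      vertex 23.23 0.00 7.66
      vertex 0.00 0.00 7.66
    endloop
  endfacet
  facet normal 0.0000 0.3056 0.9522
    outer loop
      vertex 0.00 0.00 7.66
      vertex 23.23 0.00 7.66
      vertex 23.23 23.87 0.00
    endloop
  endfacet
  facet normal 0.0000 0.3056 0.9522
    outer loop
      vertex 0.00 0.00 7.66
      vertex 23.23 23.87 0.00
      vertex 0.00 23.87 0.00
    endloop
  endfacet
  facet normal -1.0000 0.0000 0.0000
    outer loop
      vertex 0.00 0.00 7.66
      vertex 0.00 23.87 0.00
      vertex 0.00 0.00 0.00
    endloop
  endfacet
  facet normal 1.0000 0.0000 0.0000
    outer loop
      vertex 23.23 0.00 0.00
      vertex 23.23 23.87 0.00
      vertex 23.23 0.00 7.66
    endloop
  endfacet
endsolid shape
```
; perimeter-only toolpath
G21 ; units = mm
G90 ; absolute positioning
G28 ; home
; layer 1
G0 Z1.92
G0 X0.00 Y0.00
G1 X23.23 Y0.00
G1 X23.23 Y17.90
G1 X0.00 Y17.90
G1 X0.00 Y0.00
; layer 2
G0 Z3.83
G0 X0.00 Y0.00
G1 X23.23 Y0.00
G1 X23.23 Y11.94
G1 X0.00 Y11.94
G1 X0.00 Y0.00
; layer 3
G0 Z5.75
G0 X0.00 Y0.00
G1 X23.23 Y0.00
G1 X23.23 Y5.97
G1 X0.00 Y5.97
G1 X0.00 Y0.00
M2 ; end

The solid is a wedge (ramp): 23.2 × 23.9 mm base, rising to 7.66 mm along the y=0 edge and sloping linearly to z=0 at y=23.9. Slicing at Δz = 1.92 mm — 4 equal slices spanning the solid's height, so layer i sits at z = i·h/4 — gives 3 non-empty perimeters. Each is a 4-segment closed polygon; G0 lifts to the layer z and rapids to the start vertex, then G1 traces the edges. The cross-section shrinks linearly with z (the slice at the apex is degenerate and omitted).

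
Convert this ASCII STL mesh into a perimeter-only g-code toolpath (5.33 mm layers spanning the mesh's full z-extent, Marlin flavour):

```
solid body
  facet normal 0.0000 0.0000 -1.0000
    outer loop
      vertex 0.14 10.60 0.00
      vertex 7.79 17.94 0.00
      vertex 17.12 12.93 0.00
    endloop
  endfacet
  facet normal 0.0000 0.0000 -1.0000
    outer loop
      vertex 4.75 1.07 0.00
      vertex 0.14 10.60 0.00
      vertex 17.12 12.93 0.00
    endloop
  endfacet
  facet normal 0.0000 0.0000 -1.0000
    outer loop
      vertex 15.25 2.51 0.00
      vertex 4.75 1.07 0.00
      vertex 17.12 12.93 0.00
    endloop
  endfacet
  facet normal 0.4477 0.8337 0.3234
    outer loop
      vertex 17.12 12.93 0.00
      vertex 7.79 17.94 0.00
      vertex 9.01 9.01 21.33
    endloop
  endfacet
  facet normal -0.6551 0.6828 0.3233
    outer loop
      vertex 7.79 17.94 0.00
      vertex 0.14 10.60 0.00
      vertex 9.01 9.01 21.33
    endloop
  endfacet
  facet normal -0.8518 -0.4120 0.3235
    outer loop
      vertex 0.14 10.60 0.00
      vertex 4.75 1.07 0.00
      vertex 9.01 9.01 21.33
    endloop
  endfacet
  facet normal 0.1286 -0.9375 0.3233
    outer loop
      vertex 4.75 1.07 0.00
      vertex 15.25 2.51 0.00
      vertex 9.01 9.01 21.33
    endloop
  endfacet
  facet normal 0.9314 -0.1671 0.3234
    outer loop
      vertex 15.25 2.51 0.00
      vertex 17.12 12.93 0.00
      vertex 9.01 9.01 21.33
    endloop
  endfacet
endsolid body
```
; perimeter-only toolpath
G21 ; units = mm
G90 ; absolute positioning
G28 ; home
; layer 1
G0 Z5.33
G0 X15.09 Y11.95
G1 X8.10 Y15.71
G1 X2.36 Y10.20
G1 X5.81 Y3.05
G1 X13.69 Y4.13
G1 X15.09 Y11.95
; layer 2
G0 Z10.66
G0 X13.07 Y10.97
G1 X8.40 Y13.48
G1 X4.58 Y9.80
G1 X6.88 Y5.04
G1 X12.13 Y5.76
G1 X13.07 Y10.97
; layer 3
G0 Z16.00
G0 X11.04 Y9.99
G1 X8.71 Y11.24
G1 X6.79 Y9.41
G1 X7.95 Y7.03
G1 X10.57 Y7.38
G1 X11.04 Y9.99
M2 ; end

The solid is a regular 5-sided pyramid, base circumscribed radius ≈ 9.01 mm, apex at z ≈ 21.3 mm. Slicing at Δz = 5.33 mm — 4 equal slices spanning the solid's height, so layer i sits at z = i·h/4 — gives 3 non-empty perimeters. Each is a 5-segment closed polygon; G0 lifts to the layer z and rapids to the start vertex, then G1 traces the edges. The cross-section shrinks linearly with z (the slice at the apex is degenerate and omitted).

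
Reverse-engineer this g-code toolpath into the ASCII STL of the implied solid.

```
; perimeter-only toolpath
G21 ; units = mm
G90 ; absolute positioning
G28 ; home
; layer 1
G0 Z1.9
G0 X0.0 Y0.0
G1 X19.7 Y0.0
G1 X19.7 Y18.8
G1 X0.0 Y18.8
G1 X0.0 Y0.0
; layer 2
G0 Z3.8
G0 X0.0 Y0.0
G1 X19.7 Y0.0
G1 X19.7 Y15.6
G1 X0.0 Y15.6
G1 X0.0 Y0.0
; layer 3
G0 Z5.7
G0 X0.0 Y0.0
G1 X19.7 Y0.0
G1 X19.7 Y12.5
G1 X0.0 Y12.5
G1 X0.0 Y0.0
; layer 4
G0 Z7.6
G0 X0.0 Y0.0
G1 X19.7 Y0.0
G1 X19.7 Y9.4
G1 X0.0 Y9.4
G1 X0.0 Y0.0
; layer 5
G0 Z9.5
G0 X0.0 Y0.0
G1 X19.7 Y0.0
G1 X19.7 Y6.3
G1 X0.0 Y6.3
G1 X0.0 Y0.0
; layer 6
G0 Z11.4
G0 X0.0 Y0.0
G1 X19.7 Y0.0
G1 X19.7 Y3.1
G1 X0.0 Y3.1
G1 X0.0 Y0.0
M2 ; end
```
solid part
  facet normal 0.0000 0.0000 -1.0000
    outer loop
      vertex 19.7 21.9 0.0
      vertex 19.7 0.0 0.0
      vertex 0.0 0.0 0.0
    endloop
  endfacet
  facet normal 0.0000 0.0000 -1.0000
    outer loop
      vertex 0.0 21.9 0.0
      vertex 19.7 21.9 0.0
      vertex 0.0 0.0 0.0
    endloop
  endfacet
  facet normal 0.0000 -1.0000 0.0000
    outer loop
      vertex 0.0 0.0 0.0
      vertex 19.7 0.0 0.0
      vertex 19.7 0.0 13.3
    endloop
  endfacet
  facet normal 0.0000 -1.0000 0.0000
    outer loop
      vertex 0.0 0.0 0.0
      vertex 19.7 0.0 13.3
      vertex 0.0 0.0 13.3
    endloop
  endfacet
  facet normal 0.0000 0.5191 0.8547
    outer loop
      vertex 0.0 0.0 13.3
      vertex 19.7 0.0 13.3
      vertex 19.7 21.9 0.0
    endloop
  endfacet
  facet normal 0.0000 0.5191 0.8547
    outer loop
      vertex 0.0 0.0 13.3
      vertex 19.7 21.9 0.0
      vertex 0.0 21.9 0.0
    endloop
  endfacet
  facet normal -1.0000 0.0000 0.0000
    outer loop
      vertex 0.0 0.0 13.3
      vertex 0.0 21.9 0.0
      vertex 0.0 0.0 0.0
    endloop
  endfacet
  facet normal 1.0000 0.0000 0.0000
    outer loop
      vertex 19.7 0.0 0.0
      vertex 19.7 21.9 0.0
      vertex 19.7 0.0 13.3
    endloop
  endfacet
endsolid part

The G0 Z moves step by Δz≈1.9 mm. The G1 loops shrink linearly with z, so the solid tapers from its base footprint up to z≈13.3. Closing with a flat bottom cap and the tapered top and triangulating gives 8 facets — a wedge (ramp): 19.7 × 21.9 mm base, rising to 13.3 mm along the y=0 edge and sloping linearly to z=0 at y=21.9.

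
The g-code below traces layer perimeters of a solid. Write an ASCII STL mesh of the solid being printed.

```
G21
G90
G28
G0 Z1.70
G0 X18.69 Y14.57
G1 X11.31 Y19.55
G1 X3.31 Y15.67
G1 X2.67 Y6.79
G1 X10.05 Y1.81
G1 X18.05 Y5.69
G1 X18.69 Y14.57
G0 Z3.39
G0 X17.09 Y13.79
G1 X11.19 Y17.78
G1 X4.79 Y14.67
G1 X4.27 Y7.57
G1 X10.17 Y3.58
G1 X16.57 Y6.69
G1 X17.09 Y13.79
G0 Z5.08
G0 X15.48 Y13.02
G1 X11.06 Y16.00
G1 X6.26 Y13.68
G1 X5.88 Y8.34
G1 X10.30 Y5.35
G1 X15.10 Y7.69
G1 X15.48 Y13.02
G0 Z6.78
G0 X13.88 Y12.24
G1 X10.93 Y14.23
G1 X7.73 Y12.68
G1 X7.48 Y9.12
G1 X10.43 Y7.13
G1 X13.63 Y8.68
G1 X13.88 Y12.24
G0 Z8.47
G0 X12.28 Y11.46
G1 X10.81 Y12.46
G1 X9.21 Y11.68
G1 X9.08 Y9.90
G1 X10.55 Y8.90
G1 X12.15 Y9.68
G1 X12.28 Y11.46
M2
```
solid part
  facet normal 0.0000 0.0000 -1.0000
    outer loop
      vertex 1.84 16.67 0.00
      vertex 11.44 21.33 0.00
      vertex 20.29 15.35 0.00
    endloop
  endfacet
  facet normal 0.0000 0.0000 -1.0000
    outer loop
      vertex 1.07 6.01 0.00
      vertex 1.84 16.67 0.00
      vertex 20.29 15.35 0.00
    endloop
  endfacet
  facet normal 0.0000 0.0000 -1.0000
    outer loop
      vertex 9.92 0.03 0.00
      vertex 1.07 6.01 0.00
      vertex 20.29 15.35 0.00
    endloop
  endfacet
  facet normal 0.0000 0.0000 -1.0000
    outer loop
      vertex 19.52 4.69 0.00
      vertex 9.92 0.03 0.00
      vertex 20.29 15.35 0.00
    endloop
  endfacet
  facet normal 0.4142 0.6130 0.6728
    outer loop
      vertex 20.29 15.35 0.00
      vertex 11.44 21.33 0.00
      vertex 10.68 10.68 10.17
    endloop
  endfacet
  facet normal -0.3231 0.6655 0.6728
    outer loop
      vertex 11.44 21.33 0.00
      vertex 1.84 16.67 0.00
      vertex 10.68 10.68 10.17
    endloop
  endfacet
  facet normal -0.7379 0.0533 0.6728
    outer loop
      vertex 1.84 16.67 0.00
      vertex 1.07 6.01 0.00
      vertex 10.68 10.68 10.17
    endloop
  endfacet
  facet normal -0.4142 -0.6130 0.6728
    outer loop
      vertex 1.07 6.01 0.00
      vertex 9.92 0.03 0.00
      vertex 10.68 10.68 10.17
    endloop
  endfacet
  facet normal 0.3231 -0.6655 0.6728
    outer loop
      vertex 9.92 0.03 0.00
      vertex 19.52 4.69 0.00
      vertex 10.68 10.68 10.17
    endloop
  endfacet
  facet normal 0.7379 -0.0533 0.6728
    outer loop
      vertex 19.52 4.69 0.00
      vertex 20.29 15.35 0.00
      vertex 10.68 10.68 10.17
    endloop
  endfacet
endsolid part

The G0 Z moves step by Δz≈1.70 mm. The G1 loops shrink linearly with z, so the solid tapers from its base footprint up to z≈10.2. Closing with a flat bottom cap and the tapered top and triangulating gives 10 facets — a regular 6-sided pyramid, base circumscribed radius ≈ 10.7 mm, apex at z ≈ 10.2 mm.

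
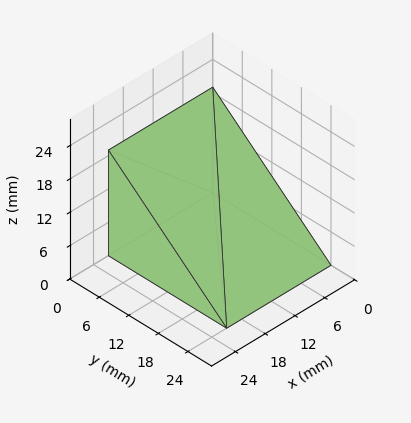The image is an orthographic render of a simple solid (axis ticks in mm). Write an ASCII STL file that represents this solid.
Reading the render: the shape is a wedge (ramp): 21 × 24 mm base, rising to 19 mm along the y=0 edge and sloping linearly to z=0 at y=24 (dimensions read to the nearest mm from the axis ticks). For the STL, each face is triangulated and given an outward normal.

solid part
  facet normal 0.0000 0.0000 -1.0000
    outer loop
      vertex 21.0 24.0 0.0
      vertex 21.0 0.0 0.0
      vertex 0.0 0.0 0.0
    endloop
  endfacet
  facet normal 0.0000 0.0000 -1.0000
    outer loop
      vertex 0.0 24.0 0.0
      vertex 21.0 24.0 0.0
      vertex 0.0 0.0 0.0
    endloop
  endfacet
  facet normal 0.0000 -1.0000 0.0000
    outer loop
      vertex 0.0 0.0 0.0
      vertex 21.0 0.0 0.0
      vertex 21.0 0.0 19.0
    endloop
  endfacet
  facet normal 0.0000 -1.0000 0.0000
    outer loop
      vertex 0.0 0.0 0.0
      vertex 21.0 0.0 19.0
      vertex 0.0 0.0 19.0
    endloop
  endfacet
  facet normal 0.0000 0.6207 0.7840
    outer loop
      vertex 0.0 0.0 19.0
      vertex 21.0 0.0 19.0
      vertex 21.0 24.0 0.0
    endloop
  endfacet
  facet normal 0.0000 0.6207 0.7840
    outer loop
      vertex 0.0 0.0 19.0
      vertex 21.0 24.0 0.0
      vertex 0.0 24.0 0.0
    endloop
  endfacet
  facet normal -1.0000 0.0000 0.0000
    outer loop
      vertex 0.0 0.0 19.0
      vertex 0.0 24.0 0.0
      vertex 0.0 0.0 0.0
    endloop
  endfacet
  facet normal 1.0000 0.0000 0.0000
    outer loop
      vertex 21.0 0.0 0.0
      vertex 21.0 24.0 0.0
      vertex 21.0 0.0 19.0
    endloop
  endfacet
endsolid part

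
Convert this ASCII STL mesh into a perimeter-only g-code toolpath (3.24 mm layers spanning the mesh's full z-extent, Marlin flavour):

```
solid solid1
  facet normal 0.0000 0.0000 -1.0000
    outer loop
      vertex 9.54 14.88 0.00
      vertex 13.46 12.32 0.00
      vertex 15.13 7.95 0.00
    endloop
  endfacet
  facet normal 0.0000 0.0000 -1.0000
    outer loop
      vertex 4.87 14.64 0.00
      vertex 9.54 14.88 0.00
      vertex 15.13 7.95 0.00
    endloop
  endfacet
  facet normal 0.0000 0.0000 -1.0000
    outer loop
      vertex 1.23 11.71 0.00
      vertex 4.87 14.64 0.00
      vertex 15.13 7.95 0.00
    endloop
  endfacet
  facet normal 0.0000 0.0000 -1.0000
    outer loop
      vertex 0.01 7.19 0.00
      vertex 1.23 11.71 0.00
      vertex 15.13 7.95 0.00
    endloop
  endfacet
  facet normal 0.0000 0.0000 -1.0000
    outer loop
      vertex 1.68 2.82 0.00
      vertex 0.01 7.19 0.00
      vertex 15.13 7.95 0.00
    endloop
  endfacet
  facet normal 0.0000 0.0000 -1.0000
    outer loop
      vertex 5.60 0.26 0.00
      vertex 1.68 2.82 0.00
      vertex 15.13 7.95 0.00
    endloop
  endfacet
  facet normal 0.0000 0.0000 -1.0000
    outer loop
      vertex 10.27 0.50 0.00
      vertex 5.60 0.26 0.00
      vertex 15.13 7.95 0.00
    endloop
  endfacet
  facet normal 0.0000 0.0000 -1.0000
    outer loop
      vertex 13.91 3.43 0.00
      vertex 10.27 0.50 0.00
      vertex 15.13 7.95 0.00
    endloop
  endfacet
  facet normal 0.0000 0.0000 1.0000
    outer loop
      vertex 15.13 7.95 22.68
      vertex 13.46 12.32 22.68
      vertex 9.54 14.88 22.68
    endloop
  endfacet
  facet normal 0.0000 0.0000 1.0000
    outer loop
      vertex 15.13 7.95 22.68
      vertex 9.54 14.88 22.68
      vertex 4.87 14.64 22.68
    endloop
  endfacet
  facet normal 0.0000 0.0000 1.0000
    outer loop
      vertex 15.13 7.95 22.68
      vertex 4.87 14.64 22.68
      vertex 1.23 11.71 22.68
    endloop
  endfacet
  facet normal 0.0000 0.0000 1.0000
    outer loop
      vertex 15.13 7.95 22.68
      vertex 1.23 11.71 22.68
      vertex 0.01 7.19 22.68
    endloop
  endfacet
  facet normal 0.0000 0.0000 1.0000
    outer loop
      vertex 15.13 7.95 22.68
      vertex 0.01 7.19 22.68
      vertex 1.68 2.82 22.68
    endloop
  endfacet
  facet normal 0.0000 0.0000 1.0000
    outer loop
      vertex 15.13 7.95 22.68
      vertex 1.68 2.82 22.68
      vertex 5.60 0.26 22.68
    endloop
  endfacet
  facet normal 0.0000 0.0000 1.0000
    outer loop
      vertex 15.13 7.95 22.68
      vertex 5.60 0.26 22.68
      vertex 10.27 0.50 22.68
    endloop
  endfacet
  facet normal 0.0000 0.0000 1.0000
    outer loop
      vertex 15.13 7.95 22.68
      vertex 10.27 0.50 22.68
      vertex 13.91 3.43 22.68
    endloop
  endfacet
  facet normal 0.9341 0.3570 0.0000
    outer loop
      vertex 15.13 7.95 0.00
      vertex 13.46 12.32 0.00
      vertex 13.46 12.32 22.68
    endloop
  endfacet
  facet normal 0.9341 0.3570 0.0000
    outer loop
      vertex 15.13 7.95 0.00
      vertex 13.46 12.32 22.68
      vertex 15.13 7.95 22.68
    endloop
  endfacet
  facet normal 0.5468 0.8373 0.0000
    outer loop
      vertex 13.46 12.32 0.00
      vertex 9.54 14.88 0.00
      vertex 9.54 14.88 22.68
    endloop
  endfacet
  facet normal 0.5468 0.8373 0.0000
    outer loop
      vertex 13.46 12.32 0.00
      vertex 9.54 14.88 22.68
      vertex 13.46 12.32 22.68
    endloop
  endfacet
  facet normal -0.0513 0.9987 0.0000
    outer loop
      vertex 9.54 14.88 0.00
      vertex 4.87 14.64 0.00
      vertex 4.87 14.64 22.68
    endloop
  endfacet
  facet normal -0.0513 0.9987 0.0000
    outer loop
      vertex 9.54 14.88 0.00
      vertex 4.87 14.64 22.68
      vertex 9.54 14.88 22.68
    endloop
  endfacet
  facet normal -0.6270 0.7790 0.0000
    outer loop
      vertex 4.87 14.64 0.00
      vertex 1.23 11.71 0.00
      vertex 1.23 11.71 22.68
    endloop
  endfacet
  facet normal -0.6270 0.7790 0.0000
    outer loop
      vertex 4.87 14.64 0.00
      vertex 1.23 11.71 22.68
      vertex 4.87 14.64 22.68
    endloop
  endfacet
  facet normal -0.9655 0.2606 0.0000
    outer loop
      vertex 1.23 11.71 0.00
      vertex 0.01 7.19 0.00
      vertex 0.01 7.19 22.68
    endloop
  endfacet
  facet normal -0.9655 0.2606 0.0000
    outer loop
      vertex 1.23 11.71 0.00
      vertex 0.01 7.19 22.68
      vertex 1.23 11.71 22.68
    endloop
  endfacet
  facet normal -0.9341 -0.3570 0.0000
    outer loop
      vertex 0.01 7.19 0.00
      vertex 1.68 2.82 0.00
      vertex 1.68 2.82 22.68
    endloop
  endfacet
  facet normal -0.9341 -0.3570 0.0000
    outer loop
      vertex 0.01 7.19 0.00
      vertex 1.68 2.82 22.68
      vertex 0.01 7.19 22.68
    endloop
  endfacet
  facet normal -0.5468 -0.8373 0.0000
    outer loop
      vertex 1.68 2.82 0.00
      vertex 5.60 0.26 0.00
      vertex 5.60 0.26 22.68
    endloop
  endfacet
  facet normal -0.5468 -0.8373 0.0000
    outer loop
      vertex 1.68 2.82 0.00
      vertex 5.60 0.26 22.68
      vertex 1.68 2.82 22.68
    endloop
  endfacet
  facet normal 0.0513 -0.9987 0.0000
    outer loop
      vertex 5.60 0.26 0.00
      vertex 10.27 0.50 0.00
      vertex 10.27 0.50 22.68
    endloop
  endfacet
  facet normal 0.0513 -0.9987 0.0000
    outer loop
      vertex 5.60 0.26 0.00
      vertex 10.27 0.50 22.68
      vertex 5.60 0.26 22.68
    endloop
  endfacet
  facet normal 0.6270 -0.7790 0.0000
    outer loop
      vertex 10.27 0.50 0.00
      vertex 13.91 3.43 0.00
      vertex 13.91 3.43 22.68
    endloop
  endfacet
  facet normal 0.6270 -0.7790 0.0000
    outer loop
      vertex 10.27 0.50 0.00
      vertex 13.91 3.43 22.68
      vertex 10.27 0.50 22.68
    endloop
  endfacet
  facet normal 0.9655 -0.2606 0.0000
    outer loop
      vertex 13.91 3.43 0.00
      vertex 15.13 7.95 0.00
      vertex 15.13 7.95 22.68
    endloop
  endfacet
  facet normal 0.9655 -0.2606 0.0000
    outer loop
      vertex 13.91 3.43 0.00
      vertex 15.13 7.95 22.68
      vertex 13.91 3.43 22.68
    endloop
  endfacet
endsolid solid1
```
; perimeter-only toolpath
G21 ; units = mm
G90 ; absolute positioning
G28 ; home
; layer 1
G0 Z3.24
G0 X15.13 Y7.95
G1 X13.46 Y12.32
G1 X9.54 Y14.88
G1 X4.87 Y14.64
G1 X1.23 Y11.71
G1 X0.01 Y7.19
G1 X1.68 Y2.82
G1 X5.60 Y0.26
G1 X10.27 Y0.50
G1 X13.91 Y3.43
G1 X15.13 Y7.95
; layer 2
G0 Z6.48
G0 X15.13 Y7.95
G1 X13.46 Y12.32
G1 X9.54 Y14.88
G1 X4.87 Y14.64
G1 X1.23 Y11.71
G1 X0.01 Y7.19
G1 X1.68 Y2.82
G1 X5.60 Y0.26
G1 X10.27 Y0.50
G1 X13.91 Y3.43
G1 X15.13 Y7.95
; layer 3
G0 Z9.72
G0 X15.13 Y7.95
G1 X13.46 Y12.32
G1 X9.54 Y14.88
G1 X4.87 Y14.64
G1 X1.23 Y11.71
G1 X0.01 Y7.19
G1 X1.68 Y2.82
G1 X5.60 Y0.26
G1 X10.27 Y0.50
G1 X13.91 Y3.43
G1 X15.13 Y7.95
; layer 4
G0 Z12.96
G0 X15.13 Y7.95
G1 X13.46 Y12.32
G1 X9.54 Y14.88
G1 X4.87 Y14.64
G1 X1.23 Y11.71
G1 X0.01 Y7.19
G1 X1.68 Y2.82
G1 X5.60 Y0.26
G1 X10.27 Y0.50
G1 X13.91 Y3.43
G1 X15.13 Y7.95
; layer 5
G0 Z16.20
G0 X15.13 Y7.95
G1 X13.46 Y12.32
G1 X9.54 Y14.88
G1 X4.87 Y14.64
G1 X1.23 Y11.71
G1 X0.01 Y7.19
G1 X1.68 Y2.82
G1 X5.60 Y0.26
G1 X10.27 Y0.50
G1 X13.91 Y3.43
G1 X15.13 Y7.95
; layer 6
G0 Z19.44
G0 X15.13 Y7.95
G1 X13.46 Y12.32
G1 X9.54 Y14.88
G1 X4.87 Y14.64
G1 X1.23 Y11.71
G1 X0.01 Y7.19
G1 X1.68 Y2.82
G1 X5.60 Y0.26
G1 X10.27 Y0.50
G1 X13.91 Y3.43
G1 X15.13 Y7.95
; layer 7
G0 Z22.68
G0 X15.13 Y7.95
G1 X13.46 Y12.32
G1 X9.54 Y14.88
G1 X4.87 Y14.64
G1 X1.23 Y11.71
G1 X0.01 Y7.19
G1 X1.68 Y2.82
G1 X5.60 Y0.26
G1 X10.27 Y0.50
G1 X13.91 Y3.43
G1 X15.13 Y7.95
M2 ; end

The solid is a regular 10-sided prism (a cylinder approximated with 10 flat sides), circumscribed radius ≈ 7.57 mm, height ≈ 22.7 mm. Slicing at Δz = 3.24 mm — 7 equal slices spanning the solid's height, so layer i sits at z = i·h/7 — gives 7 non-empty perimeters. Each is a 10-segment closed polygon; G0 lifts to the layer z and rapids to the start vertex, then G1 traces the edges.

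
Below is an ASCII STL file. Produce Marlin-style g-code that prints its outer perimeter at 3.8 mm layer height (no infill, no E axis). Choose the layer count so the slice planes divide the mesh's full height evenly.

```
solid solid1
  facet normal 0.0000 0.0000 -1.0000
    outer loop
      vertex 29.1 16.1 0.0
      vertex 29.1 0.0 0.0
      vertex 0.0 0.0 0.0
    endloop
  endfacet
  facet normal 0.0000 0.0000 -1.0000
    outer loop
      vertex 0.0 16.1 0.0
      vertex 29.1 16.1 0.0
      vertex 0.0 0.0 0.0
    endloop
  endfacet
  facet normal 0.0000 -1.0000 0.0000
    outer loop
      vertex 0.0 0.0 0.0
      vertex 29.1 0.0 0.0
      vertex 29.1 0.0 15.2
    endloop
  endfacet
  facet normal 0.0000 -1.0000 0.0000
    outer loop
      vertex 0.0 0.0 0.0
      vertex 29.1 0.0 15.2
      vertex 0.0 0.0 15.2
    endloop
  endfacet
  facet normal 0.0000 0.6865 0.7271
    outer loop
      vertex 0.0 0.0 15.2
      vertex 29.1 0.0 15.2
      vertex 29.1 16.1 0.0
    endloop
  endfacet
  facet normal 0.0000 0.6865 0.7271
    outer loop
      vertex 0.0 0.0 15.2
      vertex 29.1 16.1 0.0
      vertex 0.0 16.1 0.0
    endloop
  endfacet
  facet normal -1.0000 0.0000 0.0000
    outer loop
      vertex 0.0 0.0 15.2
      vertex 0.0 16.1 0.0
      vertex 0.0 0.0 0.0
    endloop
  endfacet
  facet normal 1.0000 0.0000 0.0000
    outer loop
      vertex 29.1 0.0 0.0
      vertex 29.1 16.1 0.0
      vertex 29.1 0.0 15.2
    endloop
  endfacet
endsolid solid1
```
; perimeter-only toolpath
G21 ; units = mm
G90 ; absolute positioning
G28 ; home
; layer 1
G0 Z3.8
G0 X0.0 Y0.0
G1 X29.1 Y0.0
G1 X29.1 Y12.1
G1 X0.0 Y12.1
G1 X0.0 Y0.0
; layer 2
G0 Z7.6
G0 X0.0 Y0.0
G1 X29.1 Y0.0
G1 X29.1 Y8.1
G1 X0.0 Y8.1
G1 X0.0 Y0.0
; layer 3
G0 Z11.4
G0 X0.0 Y0.0
G1 X29.1 Y0.0
G1 X29.1 Y4.0
G1 X0.0 Y4.0
G1 X0.0 Y0.0
M2 ; end

The solid is a wedge (ramp): 29.1 × 16.1 mm base, rising to 15.2 mm along the y=0 edge and sloping linearly to z=0 at y=16.1. Slicing at Δz = 3.8 mm — 4 equal slices spanning the solid's height, so layer i sits at z = i·h/4 — gives 3 non-empty perimeters. Each is a 4-segment closed polygon; G0 lifts to the layer z and rapids to the start vertex, then G1 traces the edges. The cross-section shrinks linearly with z (the slice at the apex is degenerate and omitted).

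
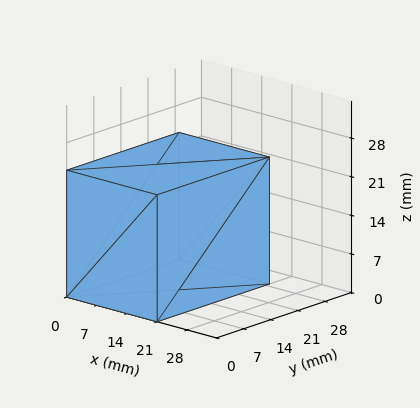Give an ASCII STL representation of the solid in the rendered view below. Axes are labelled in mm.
Reading the render: the shape is a rectangular box, roughly 21 × 29 mm footprint and 23 mm tall (dimensions read to the nearest mm from the axis ticks). For the STL, each face is triangulated and given an outward normal.

solid part
  facet normal 0.0000 0.0000 -1.0000
    outer loop
      vertex 21.0 29.0 0.0
      vertex 21.0 0.0 0.0
      vertex 0.0 0.0 0.0
    endloop
  endfacet
  facet normal 0.0000 0.0000 -1.0000
    outer loop
      vertex 0.0 29.0 0.0
      vertex 21.0 29.0 0.0
      vertex 0.0 0.0 0.0
    endloop
  endfacet
  facet normal 0.0000 0.0000 1.0000
    outer loop
      vertex 0.0 0.0 23.0
      vertex 21.0 0.0 23.0
      vertex 21.0 29.0 23.0
    endloop
  endfacet
  facet normal 0.0000 0.0000 1.0000
    outer loop
      vertex 0.0 0.0 23.0
      vertex 21.0 29.0 23.0
      vertex 0.0 29.0 23.0
    endloop
  endfacet
  facet normal 0.0000 -1.0000 0.0000
    outer loop
      vertex 0.0 0.0 0.0
      vertex 21.0 0.0 0.0
      vertex 21.0 0.0 23.0
    endloop
  endfacet
  facet normal 0.0000 -1.0000 0.0000
    outer loop
      vertex 0.0 0.0 0.0
      vertex 21.0 0.0 23.0
      vertex 0.0 0.0 23.0
    endloop
  endfacet
  facet normal 0.0000 1.0000 0.0000
    outer loop
      vertex 21.0 29.0 23.0
      vertex 21.0 29.0 0.0
      vertex 0.0 29.0 0.0
    endloop
  endfacet
  facet normal 0.0000 1.0000 0.0000
    outer loop
      vertex 0.0 29.0 23.0
      vertex 21.0 29.0 23.0
      vertex 0.0 29.0 0.0
    endloop
  endfacet
  facet normal -1.0000 0.0000 0.0000
    outer loop
      vertex 0.0 29.0 23.0
      vertex 0.0 29.0 0.0
      vertex 0.0 0.0 0.0
    endloop
  endfacet
  facet normal -1.0000 0.0000 0.0000
    outer loop
      vertex 0.0 0.0 23.0
      vertex 0.0 29.0 23.0
      vertex 0.0 0.0 0.0
    endloop
  endfacet
  facet normal 1.0000 0.0000 0.0000
    outer loop
      vertex 21.0 0.0 0.0
      vertex 21.0 29.0 0.0
      vertex 21.0 29.0 23.0
    endloop
  endfacet
  facet normal 1.0000 0.0000 0.0000
    outer loop
      vertex 21.0 0.0 0.0
      vertex 21.0 29.0 23.0
      vertex 21.0 0.0 23.0
    endloop
  endfacet
endsolid part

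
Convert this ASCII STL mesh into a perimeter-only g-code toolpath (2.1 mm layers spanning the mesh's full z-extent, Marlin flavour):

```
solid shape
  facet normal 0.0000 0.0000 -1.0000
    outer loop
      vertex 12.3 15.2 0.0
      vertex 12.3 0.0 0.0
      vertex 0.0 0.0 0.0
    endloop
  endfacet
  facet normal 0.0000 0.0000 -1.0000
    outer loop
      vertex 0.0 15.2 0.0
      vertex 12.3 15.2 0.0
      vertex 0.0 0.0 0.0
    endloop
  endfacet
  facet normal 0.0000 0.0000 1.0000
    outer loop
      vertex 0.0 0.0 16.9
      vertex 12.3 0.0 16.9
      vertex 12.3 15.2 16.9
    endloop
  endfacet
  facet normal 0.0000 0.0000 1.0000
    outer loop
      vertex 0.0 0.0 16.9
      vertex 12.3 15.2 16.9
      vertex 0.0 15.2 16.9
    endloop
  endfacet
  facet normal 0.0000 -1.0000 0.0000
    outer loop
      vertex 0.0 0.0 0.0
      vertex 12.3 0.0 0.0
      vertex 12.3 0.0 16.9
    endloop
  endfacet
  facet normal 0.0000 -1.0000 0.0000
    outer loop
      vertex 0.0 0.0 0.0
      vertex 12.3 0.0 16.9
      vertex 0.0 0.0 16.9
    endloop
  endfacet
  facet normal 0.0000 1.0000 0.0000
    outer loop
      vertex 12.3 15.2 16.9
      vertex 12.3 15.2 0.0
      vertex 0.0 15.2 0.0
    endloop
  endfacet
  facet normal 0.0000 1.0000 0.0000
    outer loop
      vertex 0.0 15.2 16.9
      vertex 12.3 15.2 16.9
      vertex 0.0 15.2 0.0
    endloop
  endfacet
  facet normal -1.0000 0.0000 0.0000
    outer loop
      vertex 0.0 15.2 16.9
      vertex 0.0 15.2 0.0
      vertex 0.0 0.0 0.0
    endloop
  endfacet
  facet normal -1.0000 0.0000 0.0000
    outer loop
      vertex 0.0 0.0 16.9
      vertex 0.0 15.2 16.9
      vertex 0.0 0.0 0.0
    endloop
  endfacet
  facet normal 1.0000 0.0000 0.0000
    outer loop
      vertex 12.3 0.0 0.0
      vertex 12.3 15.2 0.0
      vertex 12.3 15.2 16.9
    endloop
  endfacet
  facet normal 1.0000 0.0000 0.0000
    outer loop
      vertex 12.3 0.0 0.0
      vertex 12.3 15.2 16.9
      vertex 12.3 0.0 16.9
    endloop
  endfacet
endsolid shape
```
; perimeter-only toolpath
G21 ; units = mm
G90 ; absolute positioning
G28 ; home
; layer 1
G0 Z2.1
G0 X0.0 Y0.0
G1 X12.3 Y0.0
G1 X12.3 Y15.2
G1 X0.0 Y15.2
G1 X0.0 Y0.0
; layer 2
G0 Z4.2
G0 X0.0 Y0.0
G1 X12.3 Y0.0
G1 X12.3 Y15.2
G1 X0.0 Y15.2
G1 X0.0 Y0.0
; layer 3
G0 Z6.3
G0 X0.0 Y0.0
G1 X12.3 Y0.0
G1 X12.3 Y15.2
G1 X0.0 Y15.2
G1 X0.0 Y0.0
; layer 4
G0 Z8.4
G0 X0.0 Y0.0
G1 X12.3 Y0.0
G1 X12.3 Y15.2
G1 X0.0 Y15.2
G1 X0.0 Y0.0
; layer 5
G0 Z10.6
G0 X0.0 Y0.0
G1 X12.3 Y0.0
G1 X12.3 Y15.2
G1 X0.0 Y15.2
G1 X0.0 Y0.0
; layer 6
G0 Z12.7
G0 X0.0 Y0.0
G1 X12.3 Y0.0
G1 X12.3 Y15.2
G1 X0.0 Y15.2
G1 X0.0 Y0.0
; layer 7
G0 Z14.8
G0 X0.0 Y0.0
G1 X12.3 Y0.0
G1 X12.3 Y15.2
G1 X0.0 Y15.2
G1 X0.0 Y0.0
; layer 8
G0 Z16.9
G0 X0.0 Y0.0
G1 X12.3 Y0.0
G1 X12.3 Y15.2
G1 X0.0 Y15.2
G1 X0.0 Y0.0
M2 ; end

The solid is a rectangular box, roughly 12.3 × 15.2 mm footprint and 16.9 mm tall. Slicing at Δz = 2.1 mm — 8 equal slices spanning the solid's height, so layer i sits at z = i·h/8 — gives 8 non-empty perimeters. Each is a 4-segment closed polygon; G0 lifts to the layer z and rapids to the start vertex, then G1 traces the edges.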